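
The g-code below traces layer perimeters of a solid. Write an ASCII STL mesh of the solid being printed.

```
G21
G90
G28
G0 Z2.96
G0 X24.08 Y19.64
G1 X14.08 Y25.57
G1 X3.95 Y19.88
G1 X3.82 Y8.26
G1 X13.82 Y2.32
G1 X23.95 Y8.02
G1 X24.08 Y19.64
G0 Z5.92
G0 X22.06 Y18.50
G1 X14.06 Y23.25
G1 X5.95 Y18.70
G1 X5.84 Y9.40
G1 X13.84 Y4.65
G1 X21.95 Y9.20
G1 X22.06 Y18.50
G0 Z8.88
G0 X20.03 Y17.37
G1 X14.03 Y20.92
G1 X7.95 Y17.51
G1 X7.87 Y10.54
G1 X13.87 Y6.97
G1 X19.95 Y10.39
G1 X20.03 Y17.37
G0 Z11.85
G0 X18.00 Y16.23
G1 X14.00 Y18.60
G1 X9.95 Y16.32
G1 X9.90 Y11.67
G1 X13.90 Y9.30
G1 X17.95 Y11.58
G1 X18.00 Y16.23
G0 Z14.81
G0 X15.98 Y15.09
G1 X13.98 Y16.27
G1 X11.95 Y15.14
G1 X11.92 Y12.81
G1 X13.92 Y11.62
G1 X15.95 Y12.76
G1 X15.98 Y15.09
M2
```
solid part
  facet normal 0.0000 0.0000 -1.0000
    outer loop
      vertex 1.95 21.07 0.00
      vertex 14.11 27.90 0.00
      vertex 26.11 20.78 0.00
    endloop
  endfacet
  facet normal 0.0000 0.0000 -1.0000
    outer loop
      vertex 1.79 7.12 0.00
      vertex 1.95 21.07 0.00
      vertex 26.11 20.78 0.00
    endloop
  endfacet
  facet normal 0.0000 0.0000 -1.0000
    outer loop
      vertex 13.79 0.00 0.00
      vertex 1.79 7.12 0.00
      vertex 26.11 20.78 0.00
    endloop
  endfacet
  facet normal 0.0000 0.0000 -1.0000
    outer loop
      vertex 25.95 6.83 0.00
      vertex 13.79 0.00 0.00
      vertex 26.11 20.78 0.00
    endloop
  endfacet
  facet normal 0.4220 0.7113 0.5622
    outer loop
      vertex 26.11 20.78 0.00
      vertex 14.11 27.90 0.00
      vertex 13.95 13.95 17.77
    endloop
  endfacet
  facet normal -0.4050 0.7210 0.5623
    outer loop
      vertex 14.11 27.90 0.00
      vertex 1.95 21.07 0.00
      vertex 13.95 13.95 17.77
    endloop
  endfacet
  facet normal -0.8269 0.0095 0.5622
    outer loop
      vertex 1.95 21.07 0.00
      vertex 1.79 7.12 0.00
      vertex 13.95 13.95 17.77
    endloop
  endfacet
  facet normal -0.4220 -0.7113 0.5622
    outer loop
      vertex 1.79 7.12 0.00
      vertex 13.79 0.00 0.00
      vertex 13.95 13.95 17.77
    endloop
  endfacet
  facet normal 0.4050 -0.7210 0.5623
    outer loop
      vertex 13.79 0.00 0.00
      vertex 25.95 6.83 0.00
      vertex 13.95 13.95 17.77
    endloop
  endfacet
  facet normal 0.8269 -0.0095 0.5622
    outer loop
      vertex 25.95 6.83 0.00
      vertex 26.11 20.78 0.00
      vertex 13.95 13.95 17.77
    endloop
  endfacet
endsolid part

The G0 Z moves step by Δz≈2.96 mm. The G1 loops shrink linearly with z, so the solid tapers from its base footprint up to z≈17.8. Closing with a flat bottom cap and the tapered top and triangulating gives 10 facets — a regular 6-sided pyramid, base circumscribed radius ≈ 13.9 mm, apex at z ≈ 17.8 mm.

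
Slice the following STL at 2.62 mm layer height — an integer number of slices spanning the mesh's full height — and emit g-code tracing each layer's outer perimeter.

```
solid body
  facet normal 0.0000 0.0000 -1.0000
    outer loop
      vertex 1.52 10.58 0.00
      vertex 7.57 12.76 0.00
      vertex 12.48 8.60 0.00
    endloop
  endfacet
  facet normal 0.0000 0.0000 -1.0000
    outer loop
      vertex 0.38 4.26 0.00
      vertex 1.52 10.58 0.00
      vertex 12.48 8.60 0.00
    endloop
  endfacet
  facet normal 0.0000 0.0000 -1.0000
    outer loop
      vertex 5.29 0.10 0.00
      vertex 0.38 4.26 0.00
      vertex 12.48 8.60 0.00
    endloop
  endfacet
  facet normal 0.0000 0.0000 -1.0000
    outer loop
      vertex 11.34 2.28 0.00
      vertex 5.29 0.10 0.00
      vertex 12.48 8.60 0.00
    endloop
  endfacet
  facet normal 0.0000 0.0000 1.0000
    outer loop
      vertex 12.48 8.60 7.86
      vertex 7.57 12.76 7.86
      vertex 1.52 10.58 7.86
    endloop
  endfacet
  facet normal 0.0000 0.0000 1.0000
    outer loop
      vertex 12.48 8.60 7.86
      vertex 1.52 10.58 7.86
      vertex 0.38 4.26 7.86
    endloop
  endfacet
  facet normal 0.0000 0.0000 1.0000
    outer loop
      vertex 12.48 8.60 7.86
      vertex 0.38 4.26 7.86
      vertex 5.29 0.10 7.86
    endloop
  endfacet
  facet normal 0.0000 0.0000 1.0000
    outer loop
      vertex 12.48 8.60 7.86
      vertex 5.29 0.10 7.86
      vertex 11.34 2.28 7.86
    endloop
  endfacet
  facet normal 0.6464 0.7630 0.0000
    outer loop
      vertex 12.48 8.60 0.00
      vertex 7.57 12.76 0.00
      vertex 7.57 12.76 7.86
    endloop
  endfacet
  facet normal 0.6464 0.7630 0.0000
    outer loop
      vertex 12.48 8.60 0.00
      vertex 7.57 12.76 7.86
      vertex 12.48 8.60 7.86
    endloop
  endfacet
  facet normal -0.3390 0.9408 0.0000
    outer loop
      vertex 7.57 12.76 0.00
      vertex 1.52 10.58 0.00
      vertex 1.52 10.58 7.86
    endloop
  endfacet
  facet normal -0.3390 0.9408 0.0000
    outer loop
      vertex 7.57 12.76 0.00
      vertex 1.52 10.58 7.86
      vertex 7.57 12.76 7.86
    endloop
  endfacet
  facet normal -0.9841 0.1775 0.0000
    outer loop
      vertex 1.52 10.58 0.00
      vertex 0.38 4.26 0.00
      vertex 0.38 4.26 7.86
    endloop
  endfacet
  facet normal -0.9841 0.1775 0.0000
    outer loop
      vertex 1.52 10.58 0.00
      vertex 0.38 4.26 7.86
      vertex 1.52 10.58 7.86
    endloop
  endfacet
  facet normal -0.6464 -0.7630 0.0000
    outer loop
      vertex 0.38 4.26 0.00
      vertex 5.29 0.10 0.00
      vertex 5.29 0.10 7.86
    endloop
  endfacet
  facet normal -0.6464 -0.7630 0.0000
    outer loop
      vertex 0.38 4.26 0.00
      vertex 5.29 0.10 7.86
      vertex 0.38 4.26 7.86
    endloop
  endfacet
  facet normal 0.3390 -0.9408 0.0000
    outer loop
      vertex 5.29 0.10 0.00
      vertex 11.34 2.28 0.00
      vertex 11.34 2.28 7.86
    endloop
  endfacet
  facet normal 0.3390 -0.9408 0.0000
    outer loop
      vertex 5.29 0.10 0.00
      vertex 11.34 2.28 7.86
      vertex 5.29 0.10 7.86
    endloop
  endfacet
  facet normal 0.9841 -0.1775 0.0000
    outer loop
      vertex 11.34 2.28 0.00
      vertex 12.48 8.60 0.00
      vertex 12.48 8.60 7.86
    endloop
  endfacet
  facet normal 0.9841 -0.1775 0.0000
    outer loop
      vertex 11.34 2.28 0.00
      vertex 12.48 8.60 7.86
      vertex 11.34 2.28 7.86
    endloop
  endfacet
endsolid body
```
; perimeter-only toolpath
G21 ; units = mm
G90 ; absolute positioning
G28 ; home
; layer 1
G0 Z2.62
G0 X12.48 Y8.60
G1 X7.57 Y12.76
G1 X1.52 Y10.58
G1 X0.38 Y4.26
G1 X5.29 Y0.10
G1 X11.34 Y2.28
G1 X12.48 Y8.60
; layer 2
G0 Z5.24
G0 X12.48 Y8.60
G1 X7.57 Y12.76
G1 X1.52 Y10.58
G1 X0.38 Y4.26
G1 X5.29 Y0.10
G1 X11.34 Y2.28
G1 X12.48 Y8.60
; layer 3
G0 Z7.86
G0 X12.48 Y8.60
G1 X7.57 Y12.76
G1 X1.52 Y10.58
G1 X0.38 Y4.26
G1 X5.29 Y0.10
G1 X11.34 Y2.28
G1 X12.48 Y8.60
M2 ; end

The solid is a regular 6-sided prism (a cylinder approximated with 6 flat sides), circumscribed radius ≈ 6.43 mm, height ≈ 7.86 mm. Slicing at Δz = 2.62 mm — 3 equal slices spanning the solid's height, so layer i sits at z = i·h/3 — gives 3 non-empty perimeters. Each is a 6-segment closed polygon; G0 lifts to the layer z and rapids to the start vertex, then G1 traces the edges.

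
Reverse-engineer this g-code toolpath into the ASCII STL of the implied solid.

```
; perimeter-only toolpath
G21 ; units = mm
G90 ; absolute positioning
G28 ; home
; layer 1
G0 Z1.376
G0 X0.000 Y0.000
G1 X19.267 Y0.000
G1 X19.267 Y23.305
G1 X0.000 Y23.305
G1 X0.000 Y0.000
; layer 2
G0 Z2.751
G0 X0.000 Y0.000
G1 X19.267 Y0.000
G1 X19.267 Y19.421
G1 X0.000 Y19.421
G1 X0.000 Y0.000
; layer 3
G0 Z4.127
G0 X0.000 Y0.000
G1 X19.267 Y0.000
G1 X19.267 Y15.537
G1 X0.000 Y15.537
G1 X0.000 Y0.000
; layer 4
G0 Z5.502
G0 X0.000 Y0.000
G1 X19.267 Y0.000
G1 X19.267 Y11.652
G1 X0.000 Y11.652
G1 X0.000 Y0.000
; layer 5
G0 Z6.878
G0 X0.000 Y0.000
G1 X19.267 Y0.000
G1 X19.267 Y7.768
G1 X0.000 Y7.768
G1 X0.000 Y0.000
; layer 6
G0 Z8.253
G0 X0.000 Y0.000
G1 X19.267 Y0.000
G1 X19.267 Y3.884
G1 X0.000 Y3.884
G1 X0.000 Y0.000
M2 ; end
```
solid part
  facet normal 0.0000 0.0000 -1.0000
    outer loop
      vertex 19.267 27.189 0.000
      vertex 19.267 0.000 0.000
      vertex 0.000 0.000 0.000
    endloop
  endfacet
  facet normal 0.0000 0.0000 -1.0000
    outer loop
      vertex 0.000 27.189 0.000
      vertex 19.267 27.189 0.000
      vertex 0.000 0.000 0.000
    endloop
  endfacet
  facet normal 0.0000 -1.0000 0.0000
    outer loop
      vertex 0.000 0.000 0.000
      vertex 19.267 0.000 0.000
      vertex 19.267 0.000 9.629
    endloop
  endfacet
  facet normal 0.0000 -1.0000 0.0000
    outer loop
      vertex 0.000 0.000 0.000
      vertex 19.267 0.000 9.629
      vertex 0.000 0.000 9.629
    endloop
  endfacet
  facet normal 0.0000 0.3338 0.9426
    outer loop
      vertex 0.000 0.000 9.629
      vertex 19.267 0.000 9.629
      vertex 19.267 27.189 0.000
    endloop
  endfacet
  facet normal 0.0000 0.3338 0.9426
    outer loop
      vertex 0.000 0.000 9.629
      vertex 19.267 27.189 0.000
      vertex 0.000 27.189 0.000
    endloop
  endfacet
  facet normal -1.0000 0.0000 0.0000
    outer loop
      vertex 0.000 0.000 9.629
      vertex 0.000 27.189 0.000
      vertex 0.000 0.000 0.000
    endloop
  endfacet
  facet normal 1.0000 0.0000 0.0000
    outer loop
      vertex 19.267 0.000 0.000
      vertex 19.267 27.189 0.000
      vertex 19.267 0.000 9.629
    endloop
  endfacet
endsolid part

The G0 Z moves step by Δz≈1.376 mm. The G1 loops shrink linearly with z, so the solid tapers from its base footprint up to z≈9.63. Closing with a flat bottom cap and the tapered top and triangulating gives 8 facets — a wedge (ramp): 19.3 × 27.2 mm base, rising to 9.63 mm along the y=0 edge and sloping linearly to z=0 at y=27.2.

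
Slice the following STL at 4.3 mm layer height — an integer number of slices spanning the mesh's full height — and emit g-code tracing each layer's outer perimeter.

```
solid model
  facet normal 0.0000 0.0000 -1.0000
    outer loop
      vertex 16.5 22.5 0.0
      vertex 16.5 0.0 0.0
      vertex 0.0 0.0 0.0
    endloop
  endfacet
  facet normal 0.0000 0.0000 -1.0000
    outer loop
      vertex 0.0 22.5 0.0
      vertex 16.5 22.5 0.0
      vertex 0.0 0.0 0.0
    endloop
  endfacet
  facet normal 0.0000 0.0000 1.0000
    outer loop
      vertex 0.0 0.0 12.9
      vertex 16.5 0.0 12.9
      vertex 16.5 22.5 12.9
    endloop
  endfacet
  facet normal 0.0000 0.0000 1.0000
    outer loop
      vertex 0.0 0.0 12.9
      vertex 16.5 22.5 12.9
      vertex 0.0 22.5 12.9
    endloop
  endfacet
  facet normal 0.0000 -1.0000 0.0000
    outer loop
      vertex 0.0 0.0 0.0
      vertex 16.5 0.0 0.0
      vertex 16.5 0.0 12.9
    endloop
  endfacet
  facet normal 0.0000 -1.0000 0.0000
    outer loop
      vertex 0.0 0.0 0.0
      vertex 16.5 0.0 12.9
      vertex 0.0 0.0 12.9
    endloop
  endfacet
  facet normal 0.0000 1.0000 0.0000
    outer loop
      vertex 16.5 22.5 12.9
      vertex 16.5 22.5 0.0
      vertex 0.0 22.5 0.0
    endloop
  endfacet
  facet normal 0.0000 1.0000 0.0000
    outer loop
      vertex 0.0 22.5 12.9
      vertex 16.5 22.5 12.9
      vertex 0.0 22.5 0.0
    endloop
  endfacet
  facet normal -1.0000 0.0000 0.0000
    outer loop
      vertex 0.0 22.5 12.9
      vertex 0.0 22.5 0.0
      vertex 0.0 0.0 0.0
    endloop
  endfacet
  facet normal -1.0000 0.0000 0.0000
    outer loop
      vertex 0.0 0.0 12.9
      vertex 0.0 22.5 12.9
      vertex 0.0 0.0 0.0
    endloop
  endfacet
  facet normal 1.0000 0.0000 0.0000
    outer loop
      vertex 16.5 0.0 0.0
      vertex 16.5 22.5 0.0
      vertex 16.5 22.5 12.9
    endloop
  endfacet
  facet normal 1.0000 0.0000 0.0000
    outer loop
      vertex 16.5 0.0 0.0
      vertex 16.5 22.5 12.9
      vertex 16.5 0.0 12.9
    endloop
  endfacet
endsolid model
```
; perimeter-only toolpath
G21 ; units = mm
G90 ; absolute positioning
G28 ; home
; layer 1
G0 Z4.3
G0 X0.0 Y0.0
G1 X16.5 Y0.0
G1 X16.5 Y22.5
G1 X0.0 Y22.5
G1 X0.0 Y0.0
; layer 2
G0 Z8.6
G0 X0.0 Y0.0
G1 X16.5 Y0.0
G1 X16.5 Y22.5
G1 X0.0 Y22.5
G1 X0.0 Y0.0
; layer 3
G0 Z12.9
G0 X0.0 Y0.0
G1 X16.5 Y0.0
G1 X16.5 Y22.5
G1 X0.0 Y22.5
G1 X0.0 Y0.0
M2 ; end

The solid is a rectangular box, roughly 16.5 × 22.5 mm footprint and 12.9 mm tall. Slicing at Δz = 4.3 mm — 3 equal slices spanning the solid's height, so layer i sits at z = i·h/3 — gives 3 non-empty perimeters. Each is a 4-segment closed polygon; G0 lifts to the layer z and rapids to the start vertex, then G1 traces the edges.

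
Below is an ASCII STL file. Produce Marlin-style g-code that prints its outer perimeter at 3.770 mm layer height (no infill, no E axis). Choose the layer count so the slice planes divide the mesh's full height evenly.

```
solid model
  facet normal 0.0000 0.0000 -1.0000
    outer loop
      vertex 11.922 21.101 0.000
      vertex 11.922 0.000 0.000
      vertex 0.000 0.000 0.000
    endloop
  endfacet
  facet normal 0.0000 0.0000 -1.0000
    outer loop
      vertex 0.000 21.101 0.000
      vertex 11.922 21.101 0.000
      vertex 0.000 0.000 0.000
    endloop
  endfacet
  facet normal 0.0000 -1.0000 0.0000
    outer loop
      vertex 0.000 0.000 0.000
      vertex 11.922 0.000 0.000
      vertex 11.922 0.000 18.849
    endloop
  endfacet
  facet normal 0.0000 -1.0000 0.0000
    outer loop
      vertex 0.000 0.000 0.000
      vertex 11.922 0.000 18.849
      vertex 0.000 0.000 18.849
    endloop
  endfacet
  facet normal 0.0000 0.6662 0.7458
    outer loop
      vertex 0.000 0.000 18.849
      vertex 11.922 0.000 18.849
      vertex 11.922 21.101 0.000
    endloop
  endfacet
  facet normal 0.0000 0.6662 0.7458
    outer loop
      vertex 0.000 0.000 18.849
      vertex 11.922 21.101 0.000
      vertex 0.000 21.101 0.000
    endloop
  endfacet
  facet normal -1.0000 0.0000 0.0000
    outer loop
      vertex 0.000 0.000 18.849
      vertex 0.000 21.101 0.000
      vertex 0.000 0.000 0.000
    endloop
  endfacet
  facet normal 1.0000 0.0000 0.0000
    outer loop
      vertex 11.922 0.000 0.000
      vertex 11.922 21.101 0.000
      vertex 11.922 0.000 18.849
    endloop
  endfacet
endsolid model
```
; perimeter-only toolpath
G21 ; units = mm
G90 ; absolute positioning
G28 ; home
; layer 1
G0 Z3.770
G0 X0.000 Y0.000
G1 X11.922 Y0.000
G1 X11.922 Y16.881
G1 X0.000 Y16.881
G1 X0.000 Y0.000
; layer 2
G0 Z7.540
G0 X0.000 Y0.000
G1 X11.922 Y0.000
G1 X11.922 Y12.661
G1 X0.000 Y12.661
G1 X0.000 Y0.000
; layer 3
G0 Z11.309
G0 X0.000 Y0.000
G1 X11.922 Y0.000
G1 X11.922 Y8.440
G1 X0.000 Y8.440
G1 X0.000 Y0.000
; layer 4
G0 Z15.079
G0 X0.000 Y0.000
G1 X11.922 Y0.000
G1 X11.922 Y4.220
G1 X0.000 Y4.220
G1 X0.000 Y0.000
M2 ; end

The solid is a wedge (ramp): 11.9 × 21.1 mm base, rising to 18.8 mm along the y=0 edge and sloping linearly to z=0 at y=21.1. Slicing at Δz = 3.770 mm — 5 equal slices spanning the solid's height, so layer i sits at z = i·h/5 — gives 4 non-empty perimeters. Each is a 4-segment closed polygon; G0 lifts to the layer z and rapids to the start vertex, then G1 traces the edges. The cross-section shrinks linearly with z (the slice at the apex is degenerate and omitted).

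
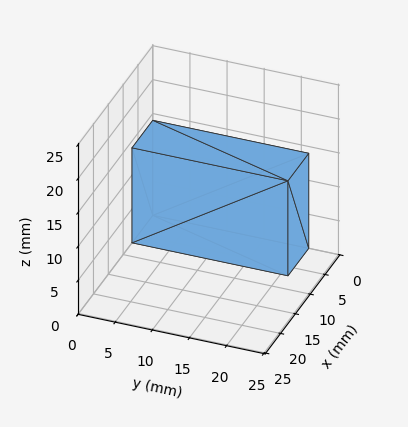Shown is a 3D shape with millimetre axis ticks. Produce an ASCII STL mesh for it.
Reading the render: the shape is a rectangular box, roughly 7 × 21 mm footprint and 14 mm tall (dimensions read to the nearest mm from the axis ticks). For the STL, each face is triangulated and given an outward normal.

solid part
  facet normal 0.0000 0.0000 -1.0000
    outer loop
      vertex 7.00 21.00 0.00
      vertex 7.00 0.00 0.00
      vertex 0.00 0.00 0.00
    endloop
  endfacet
  facet normal 0.0000 0.0000 -1.0000
    outer loop
      vertex 0.00 21.00 0.00
      vertex 7.00 21.00 0.00
      vertex 0.00 0.00 0.00
    endloop
  endfacet
  facet normal 0.0000 0.0000 1.0000
    outer loop
      vertex 0.00 0.00 14.00
      vertex 7.00 0.00 14.00
      vertex 7.00 21.00 14.00
    endloop
  endfacet
  facet normal 0.0000 0.0000 1.0000
    outer loop
      vertex 0.00 0.00 14.00
      vertex 7.00 21.00 14.00
      vertex 0.00 21.00 14.00
    endloop
  endfacet
  facet normal 0.0000 -1.0000 0.0000
    outer loop
      vertex 0.00 0.00 0.00
      vertex 7.00 0.00 0.00
      vertex 7.00 0.00 14.00
    endloop
  endfacet
  facet normal 0.0000 -1.0000 0.0000
    outer loop
      vertex 0.00 0.00 0.00
      vertex 7.00 0.00 14.00
      vertex 0.00 0.00 14.00
    endloop
  endfacet
  facet normal 0.0000 1.0000 0.0000
    outer loop
      vertex 7.00 21.00 14.00
      vertex 7.00 21.00 0.00
      vertex 0.00 21.00 0.00
    endloop
  endfacet
  facet normal 0.0000 1.0000 0.0000
    outer loop
      vertex 0.00 21.00 14.00
      vertex 7.00 21.00 14.00
      vertex 0.00 21.00 0.00
    endloop
  endfacet
  facet normal -1.0000 0.0000 0.0000
    outer loop
      vertex 0.00 21.00 14.00
      vertex 0.00 21.00 0.00
      vertex 0.00 0.00 0.00
    endloop
  endfacet
  facet normal -1.0000 0.0000 0.0000
    outer loop
      vertex 0.00 0.00 14.00
      vertex 0.00 21.00 14.00
      vertex 0.00 0.00 0.00
    endloop
  endfacet
  facet normal 1.0000 0.0000 0.0000
    outer loop
      vertex 7.00 0.00 0.00
      vertex 7.00 21.00 0.00
      vertex 7.00 21.00 14.00
    endloop
  endfacet
  facet normal 1.0000 0.0000 0.0000
    outer loop
      vertex 7.00 0.00 0.00
      vertex 7.00 21.00 14.00
      vertex 7.00 0.00 14.00
    endloop
  endfacet
endsolid part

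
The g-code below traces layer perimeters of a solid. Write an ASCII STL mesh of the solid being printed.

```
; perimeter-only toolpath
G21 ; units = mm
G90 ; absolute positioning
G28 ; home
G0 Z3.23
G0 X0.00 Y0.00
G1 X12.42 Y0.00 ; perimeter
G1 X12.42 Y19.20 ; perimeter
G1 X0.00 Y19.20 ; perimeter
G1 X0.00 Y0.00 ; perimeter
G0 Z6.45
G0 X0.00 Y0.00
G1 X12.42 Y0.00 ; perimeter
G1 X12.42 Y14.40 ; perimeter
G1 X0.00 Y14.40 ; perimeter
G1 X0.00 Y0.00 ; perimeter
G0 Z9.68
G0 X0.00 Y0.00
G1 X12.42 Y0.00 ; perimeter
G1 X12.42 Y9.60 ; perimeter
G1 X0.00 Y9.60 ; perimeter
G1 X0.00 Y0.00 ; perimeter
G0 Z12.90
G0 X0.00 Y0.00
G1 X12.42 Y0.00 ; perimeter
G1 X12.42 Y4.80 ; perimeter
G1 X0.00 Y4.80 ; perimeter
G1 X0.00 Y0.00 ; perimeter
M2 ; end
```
solid part
  facet normal 0.0000 0.0000 -1.0000
    outer loop
      vertex 12.42 24.00 0.00
      vertex 12.42 0.00 0.00
      vertex 0.00 0.00 0.00
    endloop
  endfacet
  facet normal 0.0000 0.0000 -1.0000
    outer loop
      vertex 0.00 24.00 0.00
      vertex 12.42 24.00 0.00
      vertex 0.00 0.00 0.00
    endloop
  endfacet
  facet normal 0.0000 -1.0000 0.0000
    outer loop
      vertex 0.00 0.00 0.00
      vertex 12.42 0.00 0.00
      vertex 12.42 0.00 16.13
    endloop
  endfacet
  facet normal 0.0000 -1.0000 0.0000
    outer loop
      vertex 0.00 0.00 0.00
      vertex 12.42 0.00 16.13
      vertex 0.00 0.00 16.13
    endloop
  endfacet
  facet normal 0.0000 0.5578 0.8300
    outer loop
      vertex 0.00 0.00 16.13
      vertex 12.42 0.00 16.13
      vertex 12.42 24.00 0.00
    endloop
  endfacet
  facet normal 0.0000 0.5578 0.8300
    outer loop
      vertex 0.00 0.00 16.13
      vertex 12.42 24.00 0.00
      vertex 0.00 24.00 0.00
    endloop
  endfacet
  facet normal -1.0000 0.0000 0.0000
    outer loop
      vertex 0.00 0.00 16.13
      vertex 0.00 24.00 0.00
      vertex 0.00 0.00 0.00
    endloop
  endfacet
  facet normal 1.0000 0.0000 0.0000
    outer loop
      vertex 12.42 0.00 0.00
      vertex 12.42 24.00 0.00
      vertex 12.42 0.00 16.13
    endloop
  endfacet
endsolid part

The G0 Z moves step by Δz≈3.23 mm. The G1 loops shrink linearly with z, so the solid tapers from its base footprint up to z≈16.1. Closing with a flat bottom cap and the tapered top and triangulating gives 8 facets — a wedge (ramp): 12.4 × 24 mm base, rising to 16.1 mm along the y=0 edge and sloping linearly to z=0 at y=24.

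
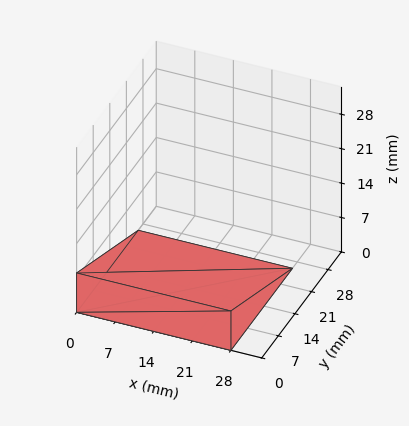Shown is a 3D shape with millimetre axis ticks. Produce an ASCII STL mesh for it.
Reading the render: the shape is a wedge (ramp): 28 × 26 mm base, rising to 8 mm along the y=0 edge and sloping linearly to z=0 at y=26 (dimensions read to the nearest mm from the axis ticks). For the STL, each face is triangulated and given an outward normal.

solid part
  facet normal 0.0000 0.0000 -1.0000
    outer loop
      vertex 28.0 26.0 0.0
      vertex 28.0 0.0 0.0
      vertex 0.0 0.0 0.0
    endloop
  endfacet
  facet normal 0.0000 0.0000 -1.0000
    outer loop
      vertex 0.0 26.0 0.0
      vertex 28.0 26.0 0.0
      vertex 0.0 0.0 0.0
    endloop
  endfacet
  facet normal 0.0000 -1.0000 0.0000
    outer loop
      vertex 0.0 0.0 0.0
      vertex 28.0 0.0 0.0
      vertex 28.0 0.0 8.0
    endloop
  endfacet
  facet normal 0.0000 -1.0000 0.0000
    outer loop
      vertex 0.0 0.0 0.0
      vertex 28.0 0.0 8.0
      vertex 0.0 0.0 8.0
    endloop
  endfacet
  facet normal 0.0000 0.2941 0.9558
    outer loop
      vertex 0.0 0.0 8.0
      vertex 28.0 0.0 8.0
      vertex 28.0 26.0 0.0
    endloop
  endfacet
  facet normal 0.0000 0.2941 0.9558
    outer loop
      vertex 0.0 0.0 8.0
      vertex 28.0 26.0 0.0
      vertex 0.0 26.0 0.0
    endloop
  endfacet
  facet normal -1.0000 0.0000 0.0000
    outer loop
      vertex 0.0 0.0 8.0
      vertex 0.0 26.0 0.0
      vertex 0.0 0.0 0.0
    endloop
  endfacet
  facet normal 1.0000 0.0000 0.0000
    outer loop
      vertex 28.0 0.0 0.0
      vertex 28.0 26.0 0.0
      vertex 28.0 0.0 8.0
    endloop
  endfacet
endsolid part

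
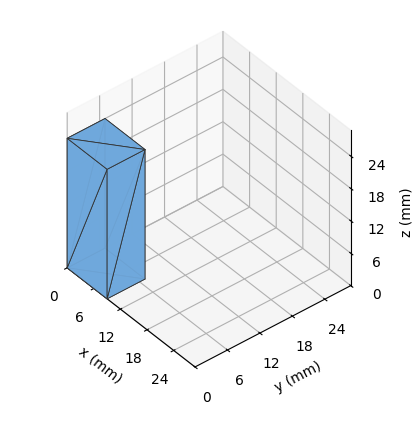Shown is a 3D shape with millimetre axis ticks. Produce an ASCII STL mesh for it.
Reading the render: the shape is a rectangular box, roughly 9 × 7 mm footprint and 24 mm tall (dimensions read to the nearest mm from the axis ticks). For the STL, each face is triangulated and given an outward normal.

solid part
  facet normal 0.0000 0.0000 -1.0000
    outer loop
      vertex 9.00 7.00 0.00
      vertex 9.00 0.00 0.00
      vertex 0.00 0.00 0.00
    endloop
  endfacet
  facet normal 0.0000 0.0000 -1.0000
    outer loop
      vertex 0.00 7.00 0.00
      vertex 9.00 7.00 0.00
      vertex 0.00 0.00 0.00
    endloop
  endfacet
  facet normal 0.0000 0.0000 1.0000
    outer loop
      vertex 0.00 0.00 24.00
      vertex 9.00 0.00 24.00
      vertex 9.00 7.00 24.00
    endloop
  endfacet
  facet normal 0.0000 0.0000 1.0000
    outer loop
      vertex 0.00 0.00 24.00
      vertex 9.00 7.00 24.00
      vertex 0.00 7.00 24.00
    endloop
  endfacet
  facet normal 0.0000 -1.0000 0.0000
    outer loop
      vertex 0.00 0.00 0.00
      vertex 9.00 0.00 0.00
      vertex 9.00 0.00 24.00
    endloop
  endfacet
  facet normal 0.0000 -1.0000 0.0000
    outer loop
      vertex 0.00 0.00 0.00
      vertex 9.00 0.00 24.00
      vertex 0.00 0.00 24.00
    endloop
  endfacet
  facet normal 0.0000 1.0000 0.0000
    outer loop
      vertex 9.00 7.00 24.00
      vertex 9.00 7.00 0.00
      vertex 0.00 7.00 0.00
    endloop
  endfacet
  facet normal 0.0000 1.0000 0.0000
    outer loop
      vertex 0.00 7.00 24.00
      vertex 9.00 7.00 24.00
      vertex 0.00 7.00 0.00
    endloop
  endfacet
  facet normal -1.0000 0.0000 0.0000
    outer loop
      vertex 0.00 7.00 24.00
      vertex 0.00 7.00 0.00
      vertex 0.00 0.00 0.00
    endloop
  endfacet
  facet normal -1.0000 0.0000 0.0000
    outer loop
      vertex 0.00 0.00 24.00
      vertex 0.00 7.00 24.00
      vertex 0.00 0.00 0.00
    endloop
  endfacet
  facet normal 1.0000 0.0000 0.0000
    outer loop
      vertex 9.00 0.00 0.00
      vertex 9.00 7.00 0.00
      vertex 9.00 7.00 24.00
    endloop
  endfacet
  facet normal 1.0000 0.0000 0.0000
    outer loop
      vertex 9.00 0.00 0.00
      vertex 9.00 7.00 24.00
      vertex 9.00 0.00 24.00
    endloop
  endfacet
endsolid part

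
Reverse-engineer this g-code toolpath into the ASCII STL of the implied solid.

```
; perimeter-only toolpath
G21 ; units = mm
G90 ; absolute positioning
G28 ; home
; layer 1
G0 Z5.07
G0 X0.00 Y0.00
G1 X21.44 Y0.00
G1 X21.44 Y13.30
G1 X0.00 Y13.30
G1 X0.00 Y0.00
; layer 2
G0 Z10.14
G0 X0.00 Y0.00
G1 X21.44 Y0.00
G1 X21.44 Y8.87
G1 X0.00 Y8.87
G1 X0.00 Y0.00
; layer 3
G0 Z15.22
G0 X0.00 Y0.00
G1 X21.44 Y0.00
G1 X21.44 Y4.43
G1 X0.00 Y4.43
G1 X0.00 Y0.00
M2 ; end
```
solid part
  facet normal 0.0000 0.0000 -1.0000
    outer loop
      vertex 21.44 17.73 0.00
      vertex 21.44 0.00 0.00
      vertex 0.00 0.00 0.00
    endloop
  endfacet
  facet normal 0.0000 0.0000 -1.0000
    outer loop
      vertex 0.00 17.73 0.00
      vertex 21.44 17.73 0.00
      vertex 0.00 0.00 0.00
    endloop
  endfacet
  facet normal 0.0000 -1.0000 0.0000
    outer loop
      vertex 0.00 0.00 0.00
      vertex 21.44 0.00 0.00
      vertex 21.44 0.00 20.29
    endloop
  endfacet
  facet normal 0.0000 -1.0000 0.0000
    outer loop
      vertex 0.00 0.00 0.00
      vertex 21.44 0.00 20.29
      vertex 0.00 0.00 20.29
    endloop
  endfacet
  facet normal 0.0000 0.7530 0.6580
    outer loop
      vertex 0.00 0.00 20.29
      vertex 21.44 0.00 20.29
      vertex 21.44 17.73 0.00
    endloop
  endfacet
  facet normal 0.0000 0.7530 0.6580
    outer loop
      vertex 0.00 0.00 20.29
      vertex 21.44 17.73 0.00
      vertex 0.00 17.73 0.00
    endloop
  endfacet
  facet normal -1.0000 0.0000 0.0000
    outer loop
      vertex 0.00 0.00 20.29
      vertex 0.00 17.73 0.00
      vertex 0.00 0.00 0.00
    endloop
  endfacet
  facet normal 1.0000 0.0000 0.0000
    outer loop
      vertex 21.44 0.00 0.00
      vertex 21.44 17.73 0.00
      vertex 21.44 0.00 20.29
    endloop
  endfacet
endsolid part

The G0 Z moves step by Δz≈5.07 mm. The G1 loops shrink linearly with z, so the solid tapers from its base footprint up to z≈20.3. Closing with a flat bottom cap and the tapered top and triangulating gives 8 facets — a wedge (ramp): 21.4 × 17.7 mm base, rising to 20.3 mm along the y=0 edge and sloping linearly to z=0 at y=17.7.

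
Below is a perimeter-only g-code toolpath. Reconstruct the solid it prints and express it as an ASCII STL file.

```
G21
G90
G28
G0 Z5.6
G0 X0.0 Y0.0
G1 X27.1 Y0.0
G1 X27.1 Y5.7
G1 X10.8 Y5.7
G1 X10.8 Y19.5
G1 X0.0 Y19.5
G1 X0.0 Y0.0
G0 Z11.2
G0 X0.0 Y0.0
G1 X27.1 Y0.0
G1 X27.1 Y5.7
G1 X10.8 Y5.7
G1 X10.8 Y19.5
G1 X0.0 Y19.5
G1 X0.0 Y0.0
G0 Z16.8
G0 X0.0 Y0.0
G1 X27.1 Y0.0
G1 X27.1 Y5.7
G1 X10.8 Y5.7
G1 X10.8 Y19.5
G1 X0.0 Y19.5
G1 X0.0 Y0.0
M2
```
solid part
  facet normal 0.0000 0.0000 -1.0000
    outer loop
      vertex 27.1 5.7 0.0
      vertex 27.1 0.0 0.0
      vertex 0.0 0.0 0.0
    endloop
  endfacet
  facet normal 0.0000 0.0000 -1.0000
    outer loop
      vertex 10.8 5.7 0.0
      vertex 27.1 5.7 0.0
      vertex 0.0 0.0 0.0
    endloop
  endfacet
  facet normal 0.0000 0.0000 -1.0000
    outer loop
      vertex 10.8 19.5 0.0
      vertex 10.8 5.7 0.0
      vertex 0.0 0.0 0.0
    endloop
  endfacet
  facet normal 0.0000 0.0000 -1.0000
    outer loop
      vertex 0.0 19.5 0.0
      vertex 10.8 19.5 0.0
      vertex 0.0 0.0 0.0
    endloop
  endfacet
  facet normal 0.0000 0.0000 1.0000
    outer loop
      vertex 0.0 0.0 16.8
      vertex 27.1 0.0 16.8
      vertex 27.1 5.7 16.8
    endloop
  endfacet
  facet normal 0.0000 0.0000 1.0000
    outer loop
      vertex 0.0 0.0 16.8
      vertex 27.1 5.7 16.8
      vertex 10.8 5.7 16.8
    endloop
  endfacet
  facet normal 0.0000 0.0000 1.0000
    outer loop
      vertex 0.0 0.0 16.8
      vertex 10.8 5.7 16.8
      vertex 10.8 19.5 16.8
    endloop
  endfacet
  facet normal 0.0000 0.0000 1.0000
    outer loop
      vertex 0.0 0.0 16.8
      vertex 10.8 19.5 16.8
      vertex 0.0 19.5 16.8
    endloop
  endfacet
  facet normal 0.0000 -1.0000 0.0000
    outer loop
      vertex 0.0 0.0 0.0
      vertex 27.1 0.0 0.0
      vertex 27.1 0.0 16.8
    endloop
  endfacet
  facet normal 0.0000 -1.0000 0.0000
    outer loop
      vertex 0.0 0.0 0.0
      vertex 27.1 0.0 16.8
      vertex 0.0 0.0 16.8
    endloop
  endfacet
  facet normal 1.0000 0.0000 0.0000
    outer loop
      vertex 27.1 0.0 0.0
      vertex 27.1 5.7 0.0
      vertex 27.1 5.7 16.8
    endloop
  endfacet
  facet normal 1.0000 0.0000 0.0000
    outer loop
      vertex 27.1 0.0 0.0
      vertex 27.1 5.7 16.8
      vertex 27.1 0.0 16.8
    endloop
  endfacet
  facet normal 0.0000 1.0000 0.0000
    outer loop
      vertex 27.1 5.7 0.0
      vertex 10.8 5.7 0.0
      vertex 10.8 5.7 16.8
    endloop
  endfacet
  facet normal 0.0000 1.0000 0.0000
    outer loop
      vertex 27.1 5.7 0.0
      vertex 10.8 5.7 16.8
      vertex 27.1 5.7 16.8
    endloop
  endfacet
  facet normal 1.0000 0.0000 0.0000
    outer loop
      vertex 10.8 5.7 0.0
      vertex 10.8 19.5 0.0
      vertex 10.8 19.5 16.8
    endloop
  endfacet
  facet normal 1.0000 0.0000 0.0000
    outer loop
      vertex 10.8 5.7 0.0
      vertex 10.8 19.5 16.8
      vertex 10.8 5.7 16.8
    endloop
  endfacet
  facet normal 0.0000 1.0000 0.0000
    outer loop
      vertex 10.8 19.5 0.0
      vertex 0.0 19.5 0.0
      vertex 0.0 19.5 16.8
    endloop
  endfacet
  facet normal 0.0000 1.0000 0.0000
    outer loop
      vertex 10.8 19.5 0.0
      vertex 0.0 19.5 16.8
      vertex 10.8 19.5 16.8
    endloop
  endfacet
  facet normal -1.0000 0.0000 0.0000
    outer loop
      vertex 0.0 19.5 0.0
      vertex 0.0 0.0 0.0
      vertex 0.0 0.0 16.8
    endloop
  endfacet
  facet normal -1.0000 0.0000 0.0000
    outer loop
      vertex 0.0 19.5 0.0
      vertex 0.0 0.0 16.8
      vertex 0.0 19.5 16.8
    endloop
  endfacet
endsolid part

The G0 Z moves step by Δz≈5.6 mm. Every layer's G1 loop is the same polygon, so the solid is a straight extrusion of it from z=0 to z≈16.8. Closing with flat bottom and top caps and triangulating gives 20 facets — an L-shaped prism: outer 27.1 × 19.5 mm, arm thicknesses ≈ 5.7 mm (horizontal) and 10.8 mm (vertical), extruded 16.8 mm in z.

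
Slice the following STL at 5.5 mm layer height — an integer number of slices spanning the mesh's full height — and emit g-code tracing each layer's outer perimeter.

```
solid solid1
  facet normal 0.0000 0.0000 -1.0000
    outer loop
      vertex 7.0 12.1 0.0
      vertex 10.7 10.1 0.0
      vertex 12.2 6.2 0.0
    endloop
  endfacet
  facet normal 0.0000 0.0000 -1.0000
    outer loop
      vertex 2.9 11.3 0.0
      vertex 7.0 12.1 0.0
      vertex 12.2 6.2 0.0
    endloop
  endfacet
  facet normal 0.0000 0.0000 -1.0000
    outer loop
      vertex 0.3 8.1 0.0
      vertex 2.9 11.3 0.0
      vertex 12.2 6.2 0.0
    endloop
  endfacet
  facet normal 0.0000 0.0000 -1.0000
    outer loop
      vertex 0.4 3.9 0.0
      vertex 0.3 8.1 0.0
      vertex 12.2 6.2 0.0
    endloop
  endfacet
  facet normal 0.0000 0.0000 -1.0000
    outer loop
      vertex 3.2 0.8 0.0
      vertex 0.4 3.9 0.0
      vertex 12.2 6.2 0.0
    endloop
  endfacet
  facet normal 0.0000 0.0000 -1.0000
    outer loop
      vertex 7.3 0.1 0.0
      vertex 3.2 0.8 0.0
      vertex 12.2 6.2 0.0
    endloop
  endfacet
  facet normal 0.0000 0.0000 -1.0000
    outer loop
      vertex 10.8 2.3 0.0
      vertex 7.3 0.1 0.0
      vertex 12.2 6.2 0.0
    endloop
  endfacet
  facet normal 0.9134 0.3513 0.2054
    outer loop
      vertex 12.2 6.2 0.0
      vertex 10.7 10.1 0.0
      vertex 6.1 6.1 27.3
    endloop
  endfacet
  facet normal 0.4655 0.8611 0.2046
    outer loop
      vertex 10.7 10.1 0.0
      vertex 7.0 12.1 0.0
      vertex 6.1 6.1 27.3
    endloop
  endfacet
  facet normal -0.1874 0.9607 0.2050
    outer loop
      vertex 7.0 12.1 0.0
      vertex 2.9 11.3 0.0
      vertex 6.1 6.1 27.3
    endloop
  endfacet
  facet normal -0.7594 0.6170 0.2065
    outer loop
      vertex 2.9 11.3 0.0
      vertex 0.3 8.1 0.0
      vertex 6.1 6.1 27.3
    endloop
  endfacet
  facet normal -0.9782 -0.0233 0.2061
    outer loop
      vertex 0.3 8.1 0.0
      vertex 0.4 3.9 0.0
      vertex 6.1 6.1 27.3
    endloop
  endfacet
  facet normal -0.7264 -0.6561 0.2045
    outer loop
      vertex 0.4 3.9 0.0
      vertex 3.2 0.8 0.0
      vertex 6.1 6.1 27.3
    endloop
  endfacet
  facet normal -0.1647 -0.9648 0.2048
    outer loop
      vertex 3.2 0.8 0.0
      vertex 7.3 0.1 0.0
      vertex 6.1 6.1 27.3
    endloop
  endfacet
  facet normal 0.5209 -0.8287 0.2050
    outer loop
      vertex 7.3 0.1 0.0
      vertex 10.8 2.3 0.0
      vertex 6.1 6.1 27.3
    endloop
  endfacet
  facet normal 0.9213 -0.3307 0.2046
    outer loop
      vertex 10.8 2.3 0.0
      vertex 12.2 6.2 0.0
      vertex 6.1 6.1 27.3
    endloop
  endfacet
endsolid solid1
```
; perimeter-only toolpath
G21 ; units = mm
G90 ; absolute positioning
G28 ; home
; layer 1
G0 Z5.5
G0 X11.0 Y6.2
G1 X9.8 Y9.3
G1 X6.8 Y10.9
G1 X3.5 Y10.3
G1 X1.5 Y7.7
G1 X1.5 Y4.3
G1 X3.8 Y1.9
G1 X7.1 Y1.3
G1 X9.9 Y3.1
G1 X11.0 Y6.2
; layer 2
G0 Z10.9
G0 X9.8 Y6.2
G1 X8.9 Y8.5
G1 X6.6 Y9.7
G1 X4.2 Y9.2
G1 X2.6 Y7.3
G1 X2.7 Y4.8
G1 X4.4 Y2.9
G1 X6.8 Y2.5
G1 X8.9 Y3.8
G1 X9.8 Y6.2
; layer 3
G0 Z16.4
G0 X8.5 Y6.1
G1 X7.9 Y7.7
G1 X6.5 Y8.5
G1 X4.8 Y8.2
G1 X3.8 Y6.9
G1 X3.8 Y5.2
G1 X4.9 Y4.0
G1 X6.6 Y3.7
G1 X8.0 Y4.6
G1 X8.5 Y6.1
; layer 4
G0 Z21.8
G0 X7.3 Y6.1
G1 X7.0 Y6.9
G1 X6.3 Y7.3
G1 X5.5 Y7.1
G1 X4.9 Y6.5
G1 X5.0 Y5.7
G1 X5.5 Y5.0
G1 X6.3 Y4.9
G1 X7.0 Y5.3
G1 X7.3 Y6.1
M2 ; end

The solid is a regular 9-sided pyramid, base circumscribed radius ≈ 6.1 mm, apex at z ≈ 27.3 mm. Slicing at Δz = 5.5 mm — 5 equal slices spanning the solid's height, so layer i sits at z = i·h/5 — gives 4 non-empty perimeters. Each is a 9-segment closed polygon; G0 lifts to the layer z and rapids to the start vertex, then G1 traces the edges. The cross-section shrinks linearly with z (the slice at the apex is degenerate and omitted).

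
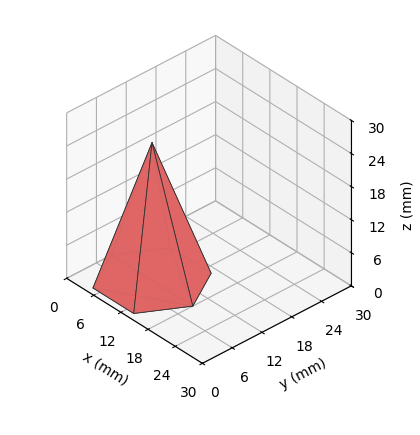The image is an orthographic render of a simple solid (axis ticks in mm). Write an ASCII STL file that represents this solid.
Reading the render: the shape is a regular 6-sided pyramid, base circumscribed radius ≈ 9 mm, apex at z ≈ 25 mm (dimensions read to the nearest mm from the axis ticks). For the STL, each face is triangulated and given an outward normal.

solid part
  facet normal 0.0000 0.0000 -1.0000
    outer loop
      vertex 4.500 16.794 0.000
      vertex 13.500 16.794 0.000
      vertex 18.000 9.000 0.000
    endloop
  endfacet
  facet normal 0.0000 0.0000 -1.0000
    outer loop
      vertex 0.000 9.000 0.000
      vertex 4.500 16.794 0.000
      vertex 18.000 9.000 0.000
    endloop
  endfacet
  facet normal 0.0000 0.0000 -1.0000
    outer loop
      vertex 4.500 1.206 0.000
      vertex 0.000 9.000 0.000
      vertex 18.000 9.000 0.000
    endloop
  endfacet
  facet normal 0.0000 0.0000 -1.0000
    outer loop
      vertex 13.500 1.206 0.000
      vertex 4.500 1.206 0.000
      vertex 18.000 9.000 0.000
    endloop
  endfacet
  facet normal 0.8268 0.4774 0.2976
    outer loop
      vertex 18.000 9.000 0.000
      vertex 13.500 16.794 0.000
      vertex 9.000 9.000 25.000
    endloop
  endfacet
  facet normal 0.0000 0.9547 0.2976
    outer loop
      vertex 13.500 16.794 0.000
      vertex 4.500 16.794 0.000
      vertex 9.000 9.000 25.000
    endloop
  endfacet
  facet normal -0.8268 0.4774 0.2976
    outer loop
      vertex 4.500 16.794 0.000
      vertex 0.000 9.000 0.000
      vertex 9.000 9.000 25.000
    endloop
  endfacet
  facet normal -0.8268 -0.4774 0.2976
    outer loop
      vertex 0.000 9.000 0.000
      vertex 4.500 1.206 0.000
      vertex 9.000 9.000 25.000
    endloop
  endfacet
  facet normal 0.0000 -0.9547 0.2976
    outer loop
      vertex 4.500 1.206 0.000
      vertex 13.500 1.206 0.000
      vertex 9.000 9.000 25.000
    endloop
  endfacet
  facet normal 0.8268 -0.4774 0.2976
    outer loop
      vertex 13.500 1.206 0.000
      vertex 18.000 9.000 0.000
      vertex 9.000 9.000 25.000
    endloop
  endfacet
endsolid part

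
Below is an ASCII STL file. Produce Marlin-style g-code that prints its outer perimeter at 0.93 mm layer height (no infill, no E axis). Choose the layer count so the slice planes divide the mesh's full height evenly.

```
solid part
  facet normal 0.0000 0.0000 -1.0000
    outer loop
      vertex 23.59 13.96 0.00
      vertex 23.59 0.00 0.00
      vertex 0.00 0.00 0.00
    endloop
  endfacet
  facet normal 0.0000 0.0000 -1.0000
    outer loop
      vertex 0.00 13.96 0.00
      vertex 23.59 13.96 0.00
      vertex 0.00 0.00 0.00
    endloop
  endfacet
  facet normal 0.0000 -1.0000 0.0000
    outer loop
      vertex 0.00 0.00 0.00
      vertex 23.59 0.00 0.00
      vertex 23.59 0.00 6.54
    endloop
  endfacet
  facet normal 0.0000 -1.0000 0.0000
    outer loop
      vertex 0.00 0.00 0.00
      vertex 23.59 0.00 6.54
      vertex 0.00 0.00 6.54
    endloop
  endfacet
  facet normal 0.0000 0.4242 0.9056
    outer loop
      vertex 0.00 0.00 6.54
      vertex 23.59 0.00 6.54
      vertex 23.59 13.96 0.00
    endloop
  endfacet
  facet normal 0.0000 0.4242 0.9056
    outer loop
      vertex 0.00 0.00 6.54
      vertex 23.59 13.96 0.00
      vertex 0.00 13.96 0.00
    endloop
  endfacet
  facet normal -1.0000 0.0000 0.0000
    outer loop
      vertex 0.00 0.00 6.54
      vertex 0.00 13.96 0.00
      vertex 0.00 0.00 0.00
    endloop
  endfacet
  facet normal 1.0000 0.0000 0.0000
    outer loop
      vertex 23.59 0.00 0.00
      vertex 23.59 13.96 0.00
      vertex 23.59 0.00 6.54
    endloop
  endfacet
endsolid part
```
; perimeter-only toolpath
G21 ; units = mm
G90 ; absolute positioning
G28 ; home
; layer 1
G0 Z0.93
G0 X0.00 Y0.00
G1 X23.59 Y0.00
G1 X23.59 Y11.97
G1 X0.00 Y11.97
G1 X0.00 Y0.00
; layer 2
G0 Z1.87
G0 X0.00 Y0.00
G1 X23.59 Y0.00
G1 X23.59 Y9.97
G1 X0.00 Y9.97
G1 X0.00 Y0.00
; layer 3
G0 Z2.80
G0 X0.00 Y0.00
G1 X23.59 Y0.00
G1 X23.59 Y7.98
G1 X0.00 Y7.98
G1 X0.00 Y0.00
; layer 4
G0 Z3.74
G0 X0.00 Y0.00
G1 X23.59 Y0.00
G1 X23.59 Y5.98
G1 X0.00 Y5.98
G1 X0.00 Y0.00
; layer 5
G0 Z4.67
G0 X0.00 Y0.00
G1 X23.59 Y0.00
G1 X23.59 Y3.99
G1 X0.00 Y3.99
G1 X0.00 Y0.00
; layer 6
G0 Z5.61
G0 X0.00 Y0.00
G1 X23.59 Y0.00
G1 X23.59 Y1.99
G1 X0.00 Y1.99
G1 X0.00 Y0.00
M2 ; end

The solid is a wedge (ramp): 23.6 × 14 mm base, rising to 6.54 mm along the y=0 edge and sloping linearly to z=0 at y=14. Slicing at Δz = 0.93 mm — 7 equal slices spanning the solid's height, so layer i sits at z = i·h/7 — gives 6 non-empty perimeters. Each is a 4-segment closed polygon; G0 lifts to the layer z and rapids to the start vertex, then G1 traces the edges. The cross-section shrinks linearly with z (the slice at the apex is degenerate and omitted).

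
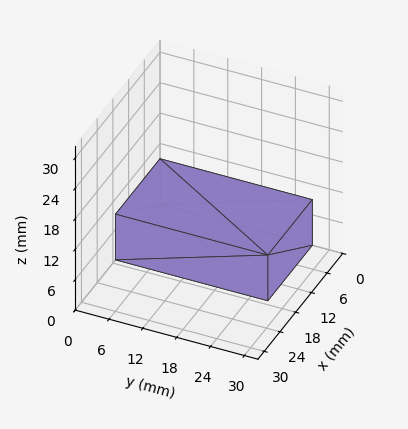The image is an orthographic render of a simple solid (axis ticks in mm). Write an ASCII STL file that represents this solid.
Reading the render: the shape is a rectangular box, roughly 17 × 27 mm footprint and 9 mm tall (dimensions read to the nearest mm from the axis ticks). For the STL, each face is triangulated and given an outward normal.

solid part
  facet normal 0.0000 0.0000 -1.0000
    outer loop
      vertex 17.000 27.000 0.000
      vertex 17.000 0.000 0.000
      vertex 0.000 0.000 0.000
    endloop
  endfacet
  facet normal 0.0000 0.0000 -1.0000
    outer loop
      vertex 0.000 27.000 0.000
      vertex 17.000 27.000 0.000
      vertex 0.000 0.000 0.000
    endloop
  endfacet
  facet normal 0.0000 0.0000 1.0000
    outer loop
      vertex 0.000 0.000 9.000
      vertex 17.000 0.000 9.000
      vertex 17.000 27.000 9.000
    endloop
  endfacet
  facet normal 0.0000 0.0000 1.0000
    outer loop
      vertex 0.000 0.000 9.000
      vertex 17.000 27.000 9.000
      vertex 0.000 27.000 9.000
    endloop
  endfacet
  facet normal 0.0000 -1.0000 0.0000
    outer loop
      vertex 0.000 0.000 0.000
      vertex 17.000 0.000 0.000
      vertex 17.000 0.000 9.000
    endloop
  endfacet
  facet normal 0.0000 -1.0000 0.0000
    outer loop
      vertex 0.000 0.000 0.000
      vertex 17.000 0.000 9.000
      vertex 0.000 0.000 9.000
    endloop
  endfacet
  facet normal 0.0000 1.0000 0.0000
    outer loop
      vertex 17.000 27.000 9.000
      vertex 17.000 27.000 0.000
      vertex 0.000 27.000 0.000
    endloop
  endfacet
  facet normal 0.0000 1.0000 0.0000
    outer loop
      vertex 0.000 27.000 9.000
      vertex 17.000 27.000 9.000
      vertex 0.000 27.000 0.000
    endloop
  endfacet
  facet normal -1.0000 0.0000 0.0000
    outer loop
      vertex 0.000 27.000 9.000
      vertex 0.000 27.000 0.000
      vertex 0.000 0.000 0.000
    endloop
  endfacet
  facet normal -1.0000 0.0000 0.0000
    outer loop
      vertex 0.000 0.000 9.000
      vertex 0.000 27.000 9.000
      vertex 0.000 0.000 0.000
    endloop
  endfacet
  facet normal 1.0000 0.0000 0.0000
    outer loop
      vertex 17.000 0.000 0.000
      vertex 17.000 27.000 0.000
      vertex 17.000 27.000 9.000
    endloop
  endfacet
  facet normal 1.0000 0.0000 0.0000
    outer loop
      vertex 17.000 0.000 0.000
      vertex 17.000 27.000 9.000
      vertex 17.000 0.000 9.000
    endloop
  endfacet
endsolid part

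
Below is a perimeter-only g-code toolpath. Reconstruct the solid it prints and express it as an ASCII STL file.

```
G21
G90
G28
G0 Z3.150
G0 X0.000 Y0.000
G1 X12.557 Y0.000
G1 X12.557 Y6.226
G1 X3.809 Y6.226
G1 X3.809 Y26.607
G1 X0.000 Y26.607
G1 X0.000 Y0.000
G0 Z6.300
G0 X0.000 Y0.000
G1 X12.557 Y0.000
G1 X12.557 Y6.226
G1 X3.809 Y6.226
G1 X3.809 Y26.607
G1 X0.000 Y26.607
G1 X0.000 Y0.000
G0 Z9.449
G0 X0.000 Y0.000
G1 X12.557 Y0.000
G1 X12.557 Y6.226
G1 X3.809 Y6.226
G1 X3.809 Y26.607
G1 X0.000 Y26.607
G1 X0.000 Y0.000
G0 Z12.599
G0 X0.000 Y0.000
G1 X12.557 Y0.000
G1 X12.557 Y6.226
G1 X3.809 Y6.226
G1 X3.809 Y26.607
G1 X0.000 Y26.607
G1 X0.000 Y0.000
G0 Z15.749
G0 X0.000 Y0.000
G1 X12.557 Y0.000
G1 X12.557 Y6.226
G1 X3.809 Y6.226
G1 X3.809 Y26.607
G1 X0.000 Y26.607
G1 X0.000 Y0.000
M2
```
solid part
  facet normal 0.0000 0.0000 -1.0000
    outer loop
      vertex 12.557 6.226 0.000
      vertex 12.557 0.000 0.000
      vertex 0.000 0.000 0.000
    endloop
  endfacet
  facet normal 0.0000 0.0000 -1.0000
    outer loop
      vertex 3.809 6.226 0.000
      vertex 12.557 6.226 0.000
      vertex 0.000 0.000 0.000
    endloop
  endfacet
  facet normal 0.0000 0.0000 -1.0000
    outer loop
      vertex 3.809 26.607 0.000
      vertex 3.809 6.226 0.000
      vertex 0.000 0.000 0.000
    endloop
  endfacet
  facet normal 0.0000 0.0000 -1.0000
    outer loop
      vertex 0.000 26.607 0.000
      vertex 3.809 26.607 0.000
      vertex 0.000 0.000 0.000
    endloop
  endfacet
  facet normal 0.0000 0.0000 1.0000
    outer loop
      vertex 0.000 0.000 15.749
      vertex 12.557 0.000 15.749
      vertex 12.557 6.226 15.749
    endloop
  endfacet
  facet normal 0.0000 0.0000 1.0000
    outer loop
      vertex 0.000 0.000 15.749
      vertex 12.557 6.226 15.749
      vertex 3.809 6.226 15.749
    endloop
  endfacet
  facet normal 0.0000 0.0000 1.0000
    outer loop
      vertex 0.000 0.000 15.749
      vertex 3.809 6.226 15.749
      vertex 3.809 26.607 15.749
    endloop
  endfacet
  facet normal 0.0000 0.0000 1.0000
    outer loop
      vertex 0.000 0.000 15.749
      vertex 3.809 26.607 15.749
      vertex 0.000 26.607 15.749
    endloop
  endfacet
  facet normal 0.0000 -1.0000 0.0000
    outer loop
      vertex 0.000 0.000 0.000
      vertex 12.557 0.000 0.000
      vertex 12.557 0.000 15.749
    endloop
  endfacet
  facet normal 0.0000 -1.0000 0.0000
    outer loop
      vertex 0.000 0.000 0.000
      vertex 12.557 0.000 15.749
      vertex 0.000 0.000 15.749
    endloop
  endfacet
  facet normal 1.0000 0.0000 0.0000
    outer loop
      vertex 12.557 0.000 0.000
      vertex 12.557 6.226 0.000
      vertex 12.557 6.226 15.749
    endloop
  endfacet
  facet normal 1.0000 0.0000 0.0000
    outer loop
      vertex 12.557 0.000 0.000
      vertex 12.557 6.226 15.749
      vertex 12.557 0.000 15.749
    endloop
  endfacet
  facet normal 0.0000 1.0000 0.0000
    outer loop
      vertex 12.557 6.226 0.000
      vertex 3.809 6.226 0.000
      vertex 3.809 6.226 15.749
    endloop
  endfacet
  facet normal 0.0000 1.0000 0.0000
    outer loop
      vertex 12.557 6.226 0.000
      vertex 3.809 6.226 15.749
      vertex 12.557 6.226 15.749
    endloop
  endfacet
  facet normal 1.0000 0.0000 0.0000
    outer loop
      vertex 3.809 6.226 0.000
      vertex 3.809 26.607 0.000
      vertex 3.809 26.607 15.749
    endloop
  endfacet
  facet normal 1.0000 0.0000 0.0000
    outer loop
      vertex 3.809 6.226 0.000
      vertex 3.809 26.607 15.749
      vertex 3.809 6.226 15.749
    endloop
  endfacet
  facet normal 0.0000 1.0000 0.0000
    outer loop
      vertex 3.809 26.607 0.000
      vertex 0.000 26.607 0.000
      vertex 0.000 26.607 15.749
    endloop
  endfacet
  facet normal 0.0000 1.0000 0.0000
    outer loop
      vertex 3.809 26.607 0.000
      vertex 0.000 26.607 15.749
      vertex 3.809 26.607 15.749
    endloop
  endfacet
  facet normal -1.0000 0.0000 0.0000
    outer loop
      vertex 0.000 26.607 0.000
      vertex 0.000 0.000 0.000
      vertex 0.000 0.000 15.749
    endloop
  endfacet
  facet normal -1.0000 0.0000 0.0000
    outer loop
      vertex 0.000 26.607 0.000
      vertex 0.000 0.000 15.749
      vertex 0.000 26.607 15.749
    endloop
  endfacet
endsolid part

The G0 Z moves step by Δz≈3.150 mm. Every layer's G1 loop is the same polygon, so the solid is a straight extrusion of it from z=0 to z≈15.7. Closing with flat bottom and top caps and triangulating gives 20 facets — an L-shaped prism: outer 12.6 × 26.6 mm, arm thicknesses ≈ 6.23 mm (horizontal) and 3.81 mm (vertical), extruded 15.7 mm in z.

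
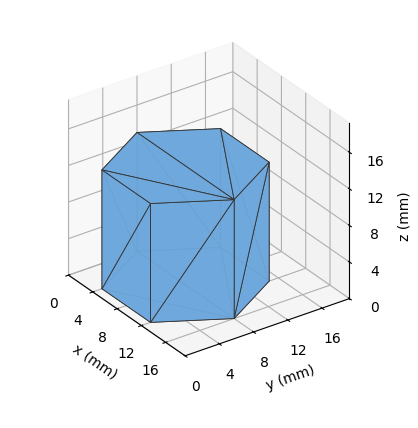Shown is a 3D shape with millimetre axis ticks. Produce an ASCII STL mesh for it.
Reading the render: the shape is a regular 6-sided prism (a cylinder approximated with 6 flat sides), circumscribed radius ≈ 8 mm, height ≈ 13 mm (dimensions read to the nearest mm from the axis ticks). For the STL, each face is triangulated and given an outward normal.

solid part
  facet normal 0.0000 0.0000 -1.0000
    outer loop
      vertex 4.000 14.928 0.000
      vertex 12.000 14.928 0.000
      vertex 16.000 8.000 0.000
    endloop
  endfacet
  facet normal 0.0000 0.0000 -1.0000
    outer loop
      vertex 0.000 8.000 0.000
      vertex 4.000 14.928 0.000
      vertex 16.000 8.000 0.000
    endloop
  endfacet
  facet normal 0.0000 0.0000 -1.0000
    outer loop
      vertex 4.000 1.072 0.000
      vertex 0.000 8.000 0.000
      vertex 16.000 8.000 0.000
    endloop
  endfacet
  facet normal 0.0000 0.0000 -1.0000
    outer loop
      vertex 12.000 1.072 0.000
      vertex 4.000 1.072 0.000
      vertex 16.000 8.000 0.000
    endloop
  endfacet
  facet normal 0.0000 0.0000 1.0000
    outer loop
      vertex 16.000 8.000 13.000
      vertex 12.000 14.928 13.000
      vertex 4.000 14.928 13.000
    endloop
  endfacet
  facet normal 0.0000 0.0000 1.0000
    outer loop
      vertex 16.000 8.000 13.000
      vertex 4.000 14.928 13.000
      vertex 0.000 8.000 13.000
    endloop
  endfacet
  facet normal 0.0000 0.0000 1.0000
    outer loop
      vertex 16.000 8.000 13.000
      vertex 0.000 8.000 13.000
      vertex 4.000 1.072 13.000
    endloop
  endfacet
  facet normal 0.0000 0.0000 1.0000
    outer loop
      vertex 16.000 8.000 13.000
      vertex 4.000 1.072 13.000
      vertex 12.000 1.072 13.000
    endloop
  endfacet
  facet normal 0.8660 0.5000 0.0000
    outer loop
      vertex 16.000 8.000 0.000
      vertex 12.000 14.928 0.000
      vertex 12.000 14.928 13.000
    endloop
  endfacet
  facet normal 0.8660 0.5000 0.0000
    outer loop
      vertex 16.000 8.000 0.000
      vertex 12.000 14.928 13.000
      vertex 16.000 8.000 13.000
    endloop
  endfacet
  facet normal 0.0000 1.0000 0.0000
    outer loop
      vertex 12.000 14.928 0.000
      vertex 4.000 14.928 0.000
      vertex 4.000 14.928 13.000
    endloop
  endfacet
  facet normal 0.0000 1.0000 0.0000
    outer loop
      vertex 12.000 14.928 0.000
      vertex 4.000 14.928 13.000
      vertex 12.000 14.928 13.000
    endloop
  endfacet
  facet normal -0.8660 0.5000 0.0000
    outer loop
      vertex 4.000 14.928 0.000
      vertex 0.000 8.000 0.000
      vertex 0.000 8.000 13.000
    endloop
  endfacet
  facet normal -0.8660 0.5000 0.0000
    outer loop
      vertex 4.000 14.928 0.000
      vertex 0.000 8.000 13.000
      vertex 4.000 14.928 13.000
    endloop
  endfacet
  facet normal -0.8660 -0.5000 0.0000
    outer loop
      vertex 0.000 8.000 0.000
      vertex 4.000 1.072 0.000
      vertex 4.000 1.072 13.000
    endloop
  endfacet
  facet normal -0.8660 -0.5000 0.0000
    outer loop
      vertex 0.000 8.000 0.000
      vertex 4.000 1.072 13.000
      vertex 0.000 8.000 13.000
    endloop
  endfacet
  facet normal 0.0000 -1.0000 0.0000
    outer loop
      vertex 4.000 1.072 0.000
      vertex 12.000 1.072 0.000
      vertex 12.000 1.072 13.000
    endloop
  endfacet
  facet normal 0.0000 -1.0000 0.0000
    outer loop
      vertex 4.000 1.072 0.000
      vertex 12.000 1.072 13.000
      vertex 4.000 1.072 13.000
    endloop
  endfacet
  facet normal 0.8660 -0.5000 0.0000
    outer loop
      vertex 12.000 1.072 0.000
      vertex 16.000 8.000 0.000
      vertex 16.000 8.000 13.000
    endloop
  endfacet
  facet normal 0.8660 -0.5000 0.0000
    outer loop
      vertex 12.000 1.072 0.000
      vertex 16.000 8.000 13.000
      vertex 12.000 1.072 13.000
    endloop
  endfacet
endsolid part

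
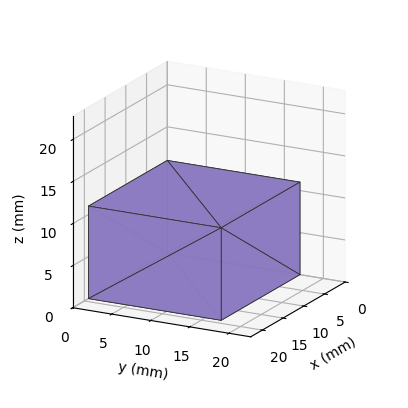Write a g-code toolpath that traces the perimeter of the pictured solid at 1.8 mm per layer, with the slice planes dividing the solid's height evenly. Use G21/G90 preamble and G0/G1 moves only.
Reading the render: the shape is a rectangular box, roughly 19 × 17 mm footprint and 11 mm tall (dimensions read to the nearest mm from the axis ticks). For the g-code, the solid's height is divided into equal slices at the stated Δz and each level perimeter traced with G1 moves after a G0 lift.

; perimeter-only toolpath
G21 ; units = mm
G90 ; absolute positioning
G28 ; home
; layer 1
G0 Z1.8
G0 X0.0 Y0.0
G1 X19.0 Y0.0
G1 X19.0 Y17.0
G1 X0.0 Y17.0
G1 X0.0 Y0.0
; layer 2
G0 Z3.7
G0 X0.0 Y0.0
G1 X19.0 Y0.0
G1 X19.0 Y17.0
G1 X0.0 Y17.0
G1 X0.0 Y0.0
; layer 3
G0 Z5.5
G0 X0.0 Y0.0
G1 X19.0 Y0.0
G1 X19.0 Y17.0
G1 X0.0 Y17.0
G1 X0.0 Y0.0
; layer 4
G0 Z7.3
G0 X0.0 Y0.0
G1 X19.0 Y0.0
G1 X19.0 Y17.0
G1 X0.0 Y17.0
G1 X0.0 Y0.0
; layer 5
G0 Z9.2
G0 X0.0 Y0.0
G1 X19.0 Y0.0
G1 X19.0 Y17.0
G1 X0.0 Y17.0
G1 X0.0 Y0.0
; layer 6
G0 Z11.0
G0 X0.0 Y0.0
G1 X19.0 Y0.0
G1 X19.0 Y17.0
G1 X0.0 Y17.0
G1 X0.0 Y0.0
M2 ; end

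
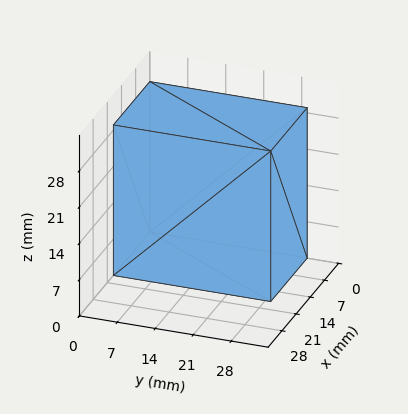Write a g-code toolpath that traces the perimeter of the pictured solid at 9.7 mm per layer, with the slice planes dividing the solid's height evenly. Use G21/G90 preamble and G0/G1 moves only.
Reading the render: the shape is a rectangular box, roughly 18 × 29 mm footprint and 29 mm tall (dimensions read to the nearest mm from the axis ticks). For the g-code, the solid's height is divided into equal slices at the stated Δz and each level perimeter traced with G1 moves after a G0 lift.

; perimeter-only toolpath
G21 ; units = mm
G90 ; absolute positioning
G28 ; home
; layer 1
G0 Z9.7
G0 X0.0 Y0.0
G1 X18.0 Y0.0
G1 X18.0 Y29.0
G1 X0.0 Y29.0
G1 X0.0 Y0.0
; layer 2
G0 Z19.3
G0 X0.0 Y0.0
G1 X18.0 Y0.0
G1 X18.0 Y29.0
G1 X0.0 Y29.0
G1 X0.0 Y0.0
; layer 3
G0 Z29.0
G0 X0.0 Y0.0
G1 X18.0 Y0.0
G1 X18.0 Y29.0
G1 X0.0 Y29.0
G1 X0.0 Y0.0
M2 ; end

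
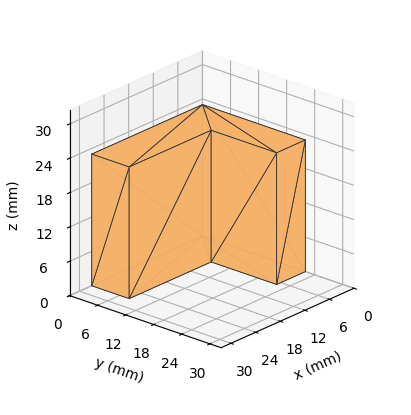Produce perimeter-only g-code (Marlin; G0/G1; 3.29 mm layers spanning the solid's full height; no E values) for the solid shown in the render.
Reading the render: the shape is an L-shaped prism: outer 27 × 22 mm, arm thicknesses ≈ 8 mm (horizontal) and 7 mm (vertical), extruded 23 mm in z (dimensions read to the nearest mm from the axis ticks). For the g-code, the solid's height is divided into equal slices at the stated Δz and each level perimeter traced with G1 moves after a G0 lift.

; perimeter-only toolpath
G21 ; units = mm
G90 ; absolute positioning
G28 ; home
; layer 1
G0 Z3.29
G0 X0.00 Y0.00
G1 X27.00 Y0.00
G1 X27.00 Y8.00
G1 X7.00 Y8.00
G1 X7.00 Y22.00
G1 X0.00 Y22.00
G1 X0.00 Y0.00
; layer 2
G0 Z6.57
G0 X0.00 Y0.00
G1 X27.00 Y0.00
G1 X27.00 Y8.00
G1 X7.00 Y8.00
G1 X7.00 Y22.00
G1 X0.00 Y22.00
G1 X0.00 Y0.00
; layer 3
G0 Z9.86
G0 X0.00 Y0.00
G1 X27.00 Y0.00
G1 X27.00 Y8.00
G1 X7.00 Y8.00
G1 X7.00 Y22.00
G1 X0.00 Y22.00
G1 X0.00 Y0.00
; layer 4
G0 Z13.14
G0 X0.00 Y0.00
G1 X27.00 Y0.00
G1 X27.00 Y8.00
G1 X7.00 Y8.00
G1 X7.00 Y22.00
G1 X0.00 Y22.00
G1 X0.00 Y0.00
; layer 5
G0 Z16.43
G0 X0.00 Y0.00
G1 X27.00 Y0.00
G1 X27.00 Y8.00
G1 X7.00 Y8.00
G1 X7.00 Y22.00
G1 X0.00 Y22.00
G1 X0.00 Y0.00
; layer 6
G0 Z19.71
G0 X0.00 Y0.00
G1 X27.00 Y0.00
G1 X27.00 Y8.00
G1 X7.00 Y8.00
G1 X7.00 Y22.00
G1 X0.00 Y22.00
G1 X0.00 Y0.00
; layer 7
G0 Z23.00
G0 X0.00 Y0.00
G1 X27.00 Y0.00
G1 X27.00 Y8.00
G1 X7.00 Y8.00
G1 X7.00 Y22.00
G1 X0.00 Y22.00
G1 X0.00 Y0.00
M2 ; end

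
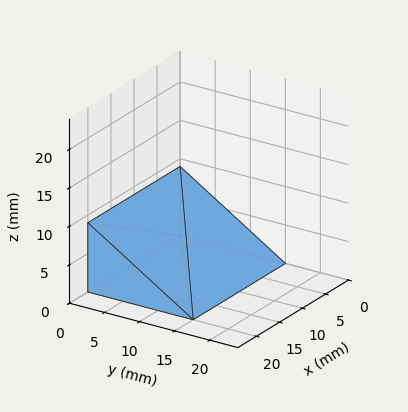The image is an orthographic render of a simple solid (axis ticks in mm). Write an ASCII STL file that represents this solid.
Reading the render: the shape is a wedge (ramp): 20 × 15 mm base, rising to 9 mm along the y=0 edge and sloping linearly to z=0 at y=15 (dimensions read to the nearest mm from the axis ticks). For the STL, each face is triangulated and given an outward normal.

solid part
  facet normal 0.0000 0.0000 -1.0000
    outer loop
      vertex 20.000 15.000 0.000
      vertex 20.000 0.000 0.000
      vertex 0.000 0.000 0.000
    endloop
  endfacet
  facet normal 0.0000 0.0000 -1.0000
    outer loop
      vertex 0.000 15.000 0.000
      vertex 20.000 15.000 0.000
      vertex 0.000 0.000 0.000
    endloop
  endfacet
  facet normal 0.0000 -1.0000 0.0000
    outer loop
      vertex 0.000 0.000 0.000
      vertex 20.000 0.000 0.000
      vertex 20.000 0.000 9.000
    endloop
  endfacet
  facet normal 0.0000 -1.0000 0.0000
    outer loop
      vertex 0.000 0.000 0.000
      vertex 20.000 0.000 9.000
      vertex 0.000 0.000 9.000
    endloop
  endfacet
  facet normal 0.0000 0.5145 0.8575
    outer loop
      vertex 0.000 0.000 9.000
      vertex 20.000 0.000 9.000
      vertex 20.000 15.000 0.000
    endloop
  endfacet
  facet normal 0.0000 0.5145 0.8575
    outer loop
      vertex 0.000 0.000 9.000
      vertex 20.000 15.000 0.000
      vertex 0.000 15.000 0.000
    endloop
  endfacet
  facet normal -1.0000 0.0000 0.0000
    outer loop
      vertex 0.000 0.000 9.000
      vertex 0.000 15.000 0.000
      vertex 0.000 0.000 0.000
    endloop
  endfacet
  facet normal 1.0000 0.0000 0.0000
    outer loop
      vertex 20.000 0.000 0.000
      vertex 20.000 15.000 0.000
      vertex 20.000 0.000 9.000
    endloop
  endfacet
endsolid part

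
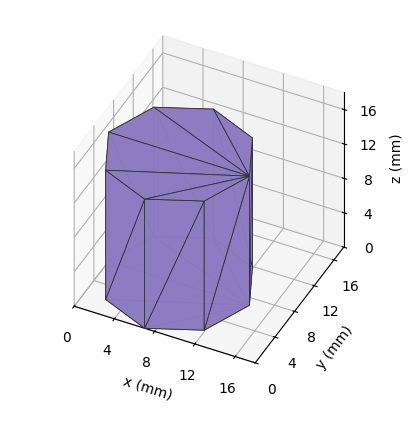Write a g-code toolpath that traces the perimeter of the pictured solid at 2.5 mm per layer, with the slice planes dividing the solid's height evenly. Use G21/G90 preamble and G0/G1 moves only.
Reading the render: the shape is a regular 8-sided prism (a cylinder approximated with 8 flat sides), circumscribed radius ≈ 7 mm, height ≈ 15 mm (dimensions read to the nearest mm from the axis ticks). For the g-code, the solid's height is divided into equal slices at the stated Δz and each level perimeter traced with G1 moves after a G0 lift.

; perimeter-only toolpath
G21 ; units = mm
G90 ; absolute positioning
G28 ; home
; layer 1
G0 Z2.5
G0 X14.0 Y7.0
G1 X11.9 Y11.9
G1 X7.0 Y14.0
G1 X2.1 Y11.9
G1 X0.0 Y7.0
G1 X2.1 Y2.1
G1 X7.0 Y0.0
G1 X11.9 Y2.1
G1 X14.0 Y7.0
; layer 2
G0 Z5.0
G0 X14.0 Y7.0
G1 X11.9 Y11.9
G1 X7.0 Y14.0
G1 X2.1 Y11.9
G1 X0.0 Y7.0
G1 X2.1 Y2.1
G1 X7.0 Y0.0
G1 X11.9 Y2.1
G1 X14.0 Y7.0
; layer 3
G0 Z7.5
G0 X14.0 Y7.0
G1 X11.9 Y11.9
G1 X7.0 Y14.0
G1 X2.1 Y11.9
G1 X0.0 Y7.0
G1 X2.1 Y2.1
G1 X7.0 Y0.0
G1 X11.9 Y2.1
G1 X14.0 Y7.0
; layer 4
G0 Z10.0
G0 X14.0 Y7.0
G1 X11.9 Y11.9
G1 X7.0 Y14.0
G1 X2.1 Y11.9
G1 X0.0 Y7.0
G1 X2.1 Y2.1
G1 X7.0 Y0.0
G1 X11.9 Y2.1
G1 X14.0 Y7.0
; layer 5
G0 Z12.5
G0 X14.0 Y7.0
G1 X11.9 Y11.9
G1 X7.0 Y14.0
G1 X2.1 Y11.9
G1 X0.0 Y7.0
G1 X2.1 Y2.1
G1 X7.0 Y0.0
G1 X11.9 Y2.1
G1 X14.0 Y7.0
; layer 6
G0 Z15.0
G0 X14.0 Y7.0
G1 X11.9 Y11.9
G1 X7.0 Y14.0
G1 X2.1 Y11.9
G1 X0.0 Y7.0
G1 X2.1 Y2.1
G1 X7.0 Y0.0
G1 X11.9 Y2.1
G1 X14.0 Y7.0
M2 ; end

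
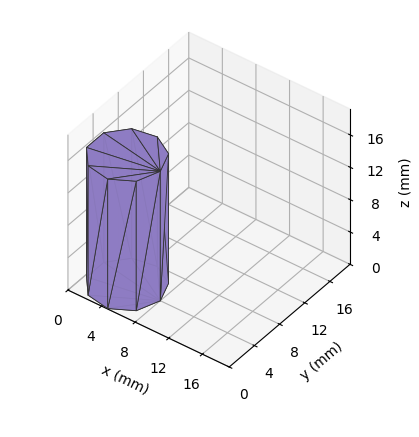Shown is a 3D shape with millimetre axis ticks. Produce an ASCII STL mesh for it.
Reading the render: the shape is a regular 9-sided prism (a cylinder approximated with 9 flat sides), circumscribed radius ≈ 4 mm, height ≈ 16 mm (dimensions read to the nearest mm from the axis ticks). For the STL, each face is triangulated and given an outward normal.

solid part
  facet normal 0.0000 0.0000 -1.0000
    outer loop
      vertex 4.69 7.94 0.00
      vertex 7.06 6.57 0.00
      vertex 8.00 4.00 0.00
    endloop
  endfacet
  facet normal 0.0000 0.0000 -1.0000
    outer loop
      vertex 2.00 7.46 0.00
      vertex 4.69 7.94 0.00
      vertex 8.00 4.00 0.00
    endloop
  endfacet
  facet normal 0.0000 0.0000 -1.0000
    outer loop
      vertex 0.24 5.37 0.00
      vertex 2.00 7.46 0.00
      vertex 8.00 4.00 0.00
    endloop
  endfacet
  facet normal 0.0000 0.0000 -1.0000
    outer loop
      vertex 0.24 2.63 0.00
      vertex 0.24 5.37 0.00
      vertex 8.00 4.00 0.00
    endloop
  endfacet
  facet normal 0.0000 0.0000 -1.0000
    outer loop
      vertex 2.00 0.54 0.00
      vertex 0.24 2.63 0.00
      vertex 8.00 4.00 0.00
    endloop
  endfacet
  facet normal 0.0000 0.0000 -1.0000
    outer loop
      vertex 4.69 0.06 0.00
      vertex 2.00 0.54 0.00
      vertex 8.00 4.00 0.00
    endloop
  endfacet
  facet normal 0.0000 0.0000 -1.0000
    outer loop
      vertex 7.06 1.43 0.00
      vertex 4.69 0.06 0.00
      vertex 8.00 4.00 0.00
    endloop
  endfacet
  facet normal 0.0000 0.0000 1.0000
    outer loop
      vertex 8.00 4.00 16.00
      vertex 7.06 6.57 16.00
      vertex 4.69 7.94 16.00
    endloop
  endfacet
  facet normal 0.0000 0.0000 1.0000
    outer loop
      vertex 8.00 4.00 16.00
      vertex 4.69 7.94 16.00
      vertex 2.00 7.46 16.00
    endloop
  endfacet
  facet normal 0.0000 0.0000 1.0000
    outer loop
      vertex 8.00 4.00 16.00
      vertex 2.00 7.46 16.00
      vertex 0.24 5.37 16.00
    endloop
  endfacet
  facet normal 0.0000 0.0000 1.0000
    outer loop
      vertex 8.00 4.00 16.00
      vertex 0.24 5.37 16.00
      vertex 0.24 2.63 16.00
    endloop
  endfacet
  facet normal 0.0000 0.0000 1.0000
    outer loop
      vertex 8.00 4.00 16.00
      vertex 0.24 2.63 16.00
      vertex 2.00 0.54 16.00
    endloop
  endfacet
  facet normal 0.0000 0.0000 1.0000
    outer loop
      vertex 8.00 4.00 16.00
      vertex 2.00 0.54 16.00
      vertex 4.69 0.06 16.00
    endloop
  endfacet
  facet normal 0.0000 0.0000 1.0000
    outer loop
      vertex 8.00 4.00 16.00
      vertex 4.69 0.06 16.00
      vertex 7.06 1.43 16.00
    endloop
  endfacet
  facet normal 0.9392 0.3435 0.0000
    outer loop
      vertex 8.00 4.00 0.00
      vertex 7.06 6.57 0.00
      vertex 7.06 6.57 16.00
    endloop
  endfacet
  facet normal 0.9392 0.3435 0.0000
    outer loop
      vertex 8.00 4.00 0.00
      vertex 7.06 6.57 16.00
      vertex 8.00 4.00 16.00
    endloop
  endfacet
  facet normal 0.5005 0.8658 0.0000
    outer loop
      vertex 7.06 6.57 0.00
      vertex 4.69 7.94 0.00
      vertex 4.69 7.94 16.00
    endloop
  endfacet
  facet normal 0.5005 0.8658 0.0000
    outer loop
      vertex 7.06 6.57 0.00
      vertex 4.69 7.94 16.00
      vertex 7.06 6.57 16.00
    endloop
  endfacet
  facet normal -0.1757 0.9845 0.0000
    outer loop
      vertex 4.69 7.94 0.00
      vertex 2.00 7.46 0.00
      vertex 2.00 7.46 16.00
    endloop
  endfacet
  facet normal -0.1757 0.9845 0.0000
    outer loop
      vertex 4.69 7.94 0.00
      vertex 2.00 7.46 16.00
      vertex 4.69 7.94 16.00
    endloop
  endfacet
  facet normal -0.7649 0.6441 0.0000
    outer loop
      vertex 2.00 7.46 0.00
      vertex 0.24 5.37 0.00
      vertex 0.24 5.37 16.00
    endloop
  endfacet
  facet normal -0.7649 0.6441 0.0000
    outer loop
      vertex 2.00 7.46 0.00
      vertex 0.24 5.37 16.00
      vertex 2.00 7.46 16.00
    endloop
  endfacet
  facet normal -1.0000 0.0000 0.0000
    outer loop
      vertex 0.24 5.37 0.00
      vertex 0.24 2.63 0.00
      vertex 0.24 2.63 16.00
    endloop
  endfacet
  facet normal -1.0000 0.0000 0.0000
    outer loop
      vertex 0.24 5.37 0.00
      vertex 0.24 2.63 16.00
      vertex 0.24 5.37 16.00
    endloop
  endfacet
  facet normal -0.7649 -0.6441 0.0000
    outer loop
      vertex 0.24 2.63 0.00
      vertex 2.00 0.54 0.00
      vertex 2.00 0.54 16.00
    endloop
  endfacet
  facet normal -0.7649 -0.6441 0.0000
    outer loop
      vertex 0.24 2.63 0.00
      vertex 2.00 0.54 16.00
      vertex 0.24 2.63 16.00
    endloop
  endfacet
  facet normal -0.1757 -0.9845 0.0000
    outer loop
      vertex 2.00 0.54 0.00
      vertex 4.69 0.06 0.00
      vertex 4.69 0.06 16.00
    endloop
  endfacet
  facet normal -0.1757 -0.9845 0.0000
    outer loop
      vertex 2.00 0.54 0.00
      vertex 4.69 0.06 16.00
      vertex 2.00 0.54 16.00
    endloop
  endfacet
  facet normal 0.5005 -0.8658 0.0000
    outer loop
      vertex 4.69 0.06 0.00
      vertex 7.06 1.43 0.00
      vertex 7.06 1.43 16.00
    endloop
  endfacet
  facet normal 0.5005 -0.8658 0.0000
    outer loop
      vertex 4.69 0.06 0.00
      vertex 7.06 1.43 16.00
      vertex 4.69 0.06 16.00
    endloop
  endfacet
  facet normal 0.9392 -0.3435 0.0000
    outer loop
      vertex 7.06 1.43 0.00
      vertex 8.00 4.00 0.00
      vertex 8.00 4.00 16.00
    endloop
  endfacet
  facet normal 0.9392 -0.3435 0.0000
    outer loop
      vertex 7.06 1.43 0.00
      vertex 8.00 4.00 16.00
      vertex 7.06 1.43 16.00
    endloop
  endfacet
endsolid part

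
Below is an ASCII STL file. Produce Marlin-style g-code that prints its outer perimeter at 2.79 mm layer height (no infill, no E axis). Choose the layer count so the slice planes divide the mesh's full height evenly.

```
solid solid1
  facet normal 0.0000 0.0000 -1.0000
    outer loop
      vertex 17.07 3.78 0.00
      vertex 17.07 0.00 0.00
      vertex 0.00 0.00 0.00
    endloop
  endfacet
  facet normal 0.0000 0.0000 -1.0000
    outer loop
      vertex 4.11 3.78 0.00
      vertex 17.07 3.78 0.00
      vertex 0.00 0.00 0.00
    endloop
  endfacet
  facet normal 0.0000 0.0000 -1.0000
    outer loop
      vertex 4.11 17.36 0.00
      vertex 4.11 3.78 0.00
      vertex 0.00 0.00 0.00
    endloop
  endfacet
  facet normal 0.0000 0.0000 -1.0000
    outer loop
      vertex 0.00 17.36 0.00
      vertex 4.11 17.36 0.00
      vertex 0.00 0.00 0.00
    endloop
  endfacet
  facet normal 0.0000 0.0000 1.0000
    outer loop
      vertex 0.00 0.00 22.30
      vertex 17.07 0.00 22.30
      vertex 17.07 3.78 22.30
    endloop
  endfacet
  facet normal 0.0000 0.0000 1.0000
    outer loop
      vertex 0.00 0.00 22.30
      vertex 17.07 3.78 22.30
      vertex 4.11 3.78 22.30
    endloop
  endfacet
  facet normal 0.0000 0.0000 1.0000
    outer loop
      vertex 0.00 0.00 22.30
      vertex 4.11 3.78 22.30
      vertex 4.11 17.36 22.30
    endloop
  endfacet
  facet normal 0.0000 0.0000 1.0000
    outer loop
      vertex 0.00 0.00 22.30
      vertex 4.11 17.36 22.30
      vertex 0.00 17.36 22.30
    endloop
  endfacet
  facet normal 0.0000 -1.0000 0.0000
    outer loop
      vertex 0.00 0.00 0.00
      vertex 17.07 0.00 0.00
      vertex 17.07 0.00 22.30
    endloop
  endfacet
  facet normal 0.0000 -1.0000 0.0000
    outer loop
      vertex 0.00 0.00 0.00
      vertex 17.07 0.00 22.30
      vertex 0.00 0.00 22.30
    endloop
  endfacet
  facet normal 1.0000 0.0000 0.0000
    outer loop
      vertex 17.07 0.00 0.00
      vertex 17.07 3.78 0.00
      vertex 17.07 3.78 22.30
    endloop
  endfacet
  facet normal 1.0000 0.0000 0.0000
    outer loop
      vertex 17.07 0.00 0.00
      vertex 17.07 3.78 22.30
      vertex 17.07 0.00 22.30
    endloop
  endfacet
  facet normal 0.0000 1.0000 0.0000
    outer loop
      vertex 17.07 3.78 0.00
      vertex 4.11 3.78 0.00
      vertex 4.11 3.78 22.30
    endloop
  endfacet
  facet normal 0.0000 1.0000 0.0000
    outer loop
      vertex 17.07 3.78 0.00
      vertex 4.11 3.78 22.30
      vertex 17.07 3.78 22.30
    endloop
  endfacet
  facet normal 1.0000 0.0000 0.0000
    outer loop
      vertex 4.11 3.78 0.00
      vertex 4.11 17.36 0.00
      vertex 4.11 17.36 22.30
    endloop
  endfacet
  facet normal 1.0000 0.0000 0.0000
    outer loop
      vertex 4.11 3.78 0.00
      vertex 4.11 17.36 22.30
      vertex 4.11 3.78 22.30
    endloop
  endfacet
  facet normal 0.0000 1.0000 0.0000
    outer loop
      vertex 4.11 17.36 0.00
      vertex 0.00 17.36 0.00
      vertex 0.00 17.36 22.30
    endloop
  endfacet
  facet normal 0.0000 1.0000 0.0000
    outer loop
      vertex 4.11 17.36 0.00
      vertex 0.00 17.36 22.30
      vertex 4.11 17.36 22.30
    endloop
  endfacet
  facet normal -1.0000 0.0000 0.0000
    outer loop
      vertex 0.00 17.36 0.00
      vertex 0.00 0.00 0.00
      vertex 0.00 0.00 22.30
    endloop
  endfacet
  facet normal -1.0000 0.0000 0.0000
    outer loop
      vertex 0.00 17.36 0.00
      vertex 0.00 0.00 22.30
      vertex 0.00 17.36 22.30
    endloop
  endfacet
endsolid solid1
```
; perimeter-only toolpath
G21 ; units = mm
G90 ; absolute positioning
G28 ; home
; layer 1
G0 Z2.79
G0 X0.00 Y0.00
G1 X17.07 Y0.00
G1 X17.07 Y3.78
G1 X4.11 Y3.78
G1 X4.11 Y17.36
G1 X0.00 Y17.36
G1 X0.00 Y0.00
; layer 2
G0 Z5.58
G0 X0.00 Y0.00
G1 X17.07 Y0.00
G1 X17.07 Y3.78
G1 X4.11 Y3.78
G1 X4.11 Y17.36
G1 X0.00 Y17.36
G1 X0.00 Y0.00
; layer 3
G0 Z8.36
G0 X0.00 Y0.00
G1 X17.07 Y0.00
G1 X17.07 Y3.78
G1 X4.11 Y3.78
G1 X4.11 Y17.36
G1 X0.00 Y17.36
G1 X0.00 Y0.00
; layer 4
G0 Z11.15
G0 X0.00 Y0.00
G1 X17.07 Y0.00
G1 X17.07 Y3.78
G1 X4.11 Y3.78
G1 X4.11 Y17.36
G1 X0.00 Y17.36
G1 X0.00 Y0.00
; layer 5
G0 Z13.94
G0 X0.00 Y0.00
G1 X17.07 Y0.00
G1 X17.07 Y3.78
G1 X4.11 Y3.78
G1 X4.11 Y17.36
G1 X0.00 Y17.36
G1 X0.00 Y0.00
; layer 6
G0 Z16.73
G0 X0.00 Y0.00
G1 X17.07 Y0.00
G1 X17.07 Y3.78
G1 X4.11 Y3.78
G1 X4.11 Y17.36
G1 X0.00 Y17.36
G1 X0.00 Y0.00
; layer 7
G0 Z19.51
G0 X0.00 Y0.00
G1 X17.07 Y0.00
G1 X17.07 Y3.78
G1 X4.11 Y3.78
G1 X4.11 Y17.36
G1 X0.00 Y17.36
G1 X0.00 Y0.00
; layer 8
G0 Z22.30
G0 X0.00 Y0.00
G1 X17.07 Y0.00
G1 X17.07 Y3.78
G1 X4.11 Y3.78
G1 X4.11 Y17.36
G1 X0.00 Y17.36
G1 X0.00 Y0.00
M2 ; end

The solid is an L-shaped prism: outer 17.1 × 17.4 mm, arm thicknesses ≈ 3.78 mm (horizontal) and 4.11 mm (vertical), extruded 22.3 mm in z. Slicing at Δz = 2.79 mm — 8 equal slices spanning the solid's height, so layer i sits at z = i·h/8 — gives 8 non-empty perimeters. Each is a 6-segment closed polygon; G0 lifts to the layer z and rapids to the start vertex, then G1 traces the edges.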